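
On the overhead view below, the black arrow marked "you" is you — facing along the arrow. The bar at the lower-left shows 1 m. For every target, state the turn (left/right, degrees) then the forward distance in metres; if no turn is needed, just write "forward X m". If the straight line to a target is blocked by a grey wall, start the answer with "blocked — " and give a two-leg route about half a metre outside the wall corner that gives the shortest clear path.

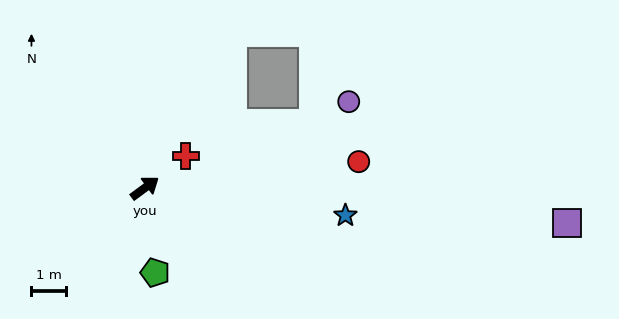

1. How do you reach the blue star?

turn right 44°, forward 5.9 m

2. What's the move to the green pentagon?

turn right 119°, forward 2.5 m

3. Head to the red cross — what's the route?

forward 1.5 m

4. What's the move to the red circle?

turn right 29°, forward 6.2 m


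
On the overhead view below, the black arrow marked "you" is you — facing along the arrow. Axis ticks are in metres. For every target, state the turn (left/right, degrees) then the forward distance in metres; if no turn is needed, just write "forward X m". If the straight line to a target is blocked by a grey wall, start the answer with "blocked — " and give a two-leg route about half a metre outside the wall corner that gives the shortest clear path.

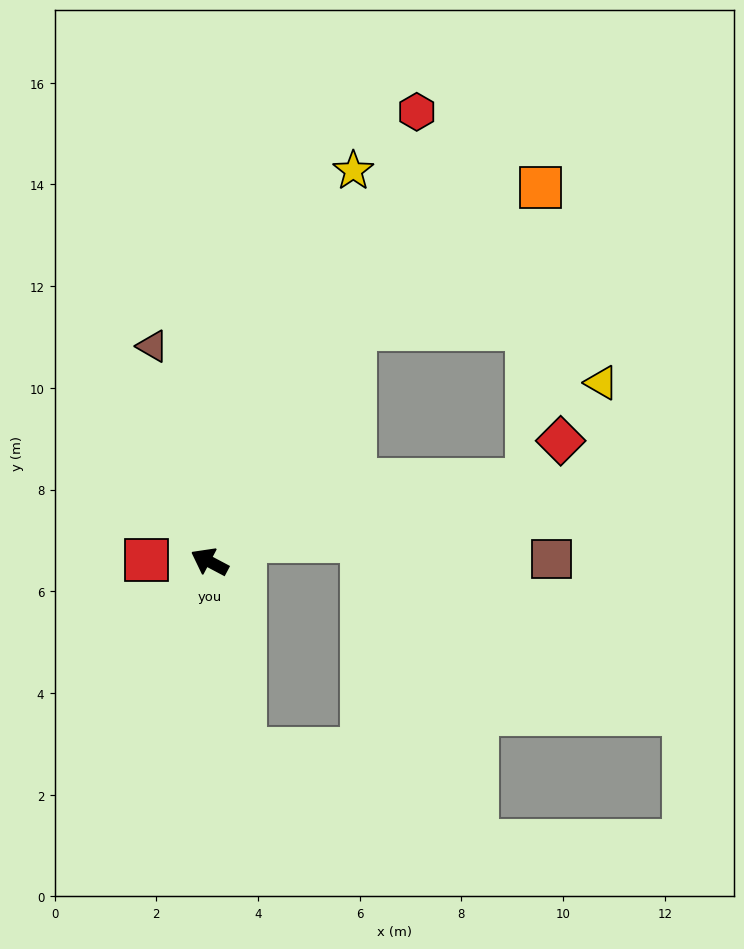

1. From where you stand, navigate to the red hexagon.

turn right 87°, forward 9.7 m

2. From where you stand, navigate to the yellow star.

turn right 82°, forward 8.2 m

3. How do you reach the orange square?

blocked — turn right 94°, forward 5.4 m, then turn right 21°, forward 4.6 m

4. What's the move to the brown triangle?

turn right 47°, forward 4.4 m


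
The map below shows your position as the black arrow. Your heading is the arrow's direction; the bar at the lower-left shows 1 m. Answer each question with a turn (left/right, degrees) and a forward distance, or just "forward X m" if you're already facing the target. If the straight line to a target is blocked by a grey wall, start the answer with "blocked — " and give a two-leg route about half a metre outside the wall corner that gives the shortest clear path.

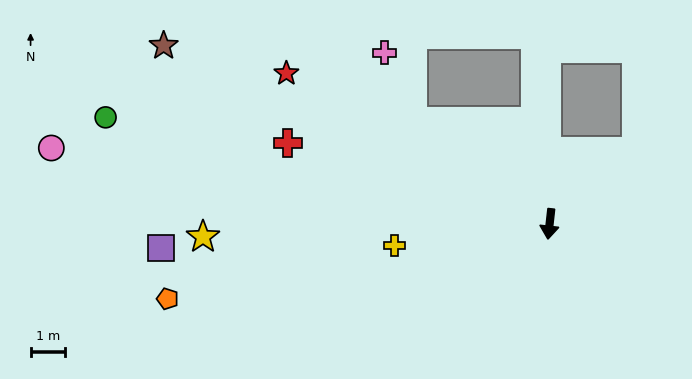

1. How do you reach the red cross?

turn right 101°, forward 8.0 m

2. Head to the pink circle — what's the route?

turn right 92°, forward 14.8 m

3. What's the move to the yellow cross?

turn right 76°, forward 4.6 m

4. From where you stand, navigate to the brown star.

turn right 108°, forward 12.5 m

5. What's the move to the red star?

turn right 113°, forward 8.9 m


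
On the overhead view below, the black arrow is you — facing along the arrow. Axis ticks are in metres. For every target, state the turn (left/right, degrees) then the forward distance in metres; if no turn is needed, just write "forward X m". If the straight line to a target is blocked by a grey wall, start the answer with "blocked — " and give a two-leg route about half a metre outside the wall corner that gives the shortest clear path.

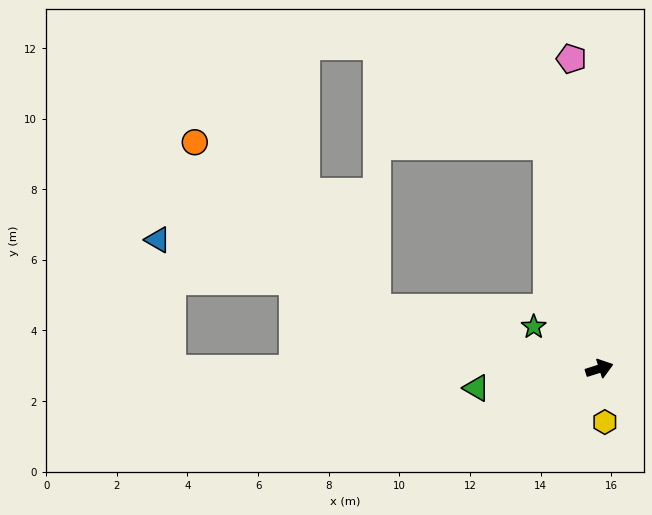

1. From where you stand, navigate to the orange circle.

blocked — turn left 148°, forward 6.6 m, then turn right 28°, forward 7.0 m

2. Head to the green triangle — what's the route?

turn left 171°, forward 3.5 m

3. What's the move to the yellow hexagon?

turn right 102°, forward 1.5 m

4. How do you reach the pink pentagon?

turn left 78°, forward 8.8 m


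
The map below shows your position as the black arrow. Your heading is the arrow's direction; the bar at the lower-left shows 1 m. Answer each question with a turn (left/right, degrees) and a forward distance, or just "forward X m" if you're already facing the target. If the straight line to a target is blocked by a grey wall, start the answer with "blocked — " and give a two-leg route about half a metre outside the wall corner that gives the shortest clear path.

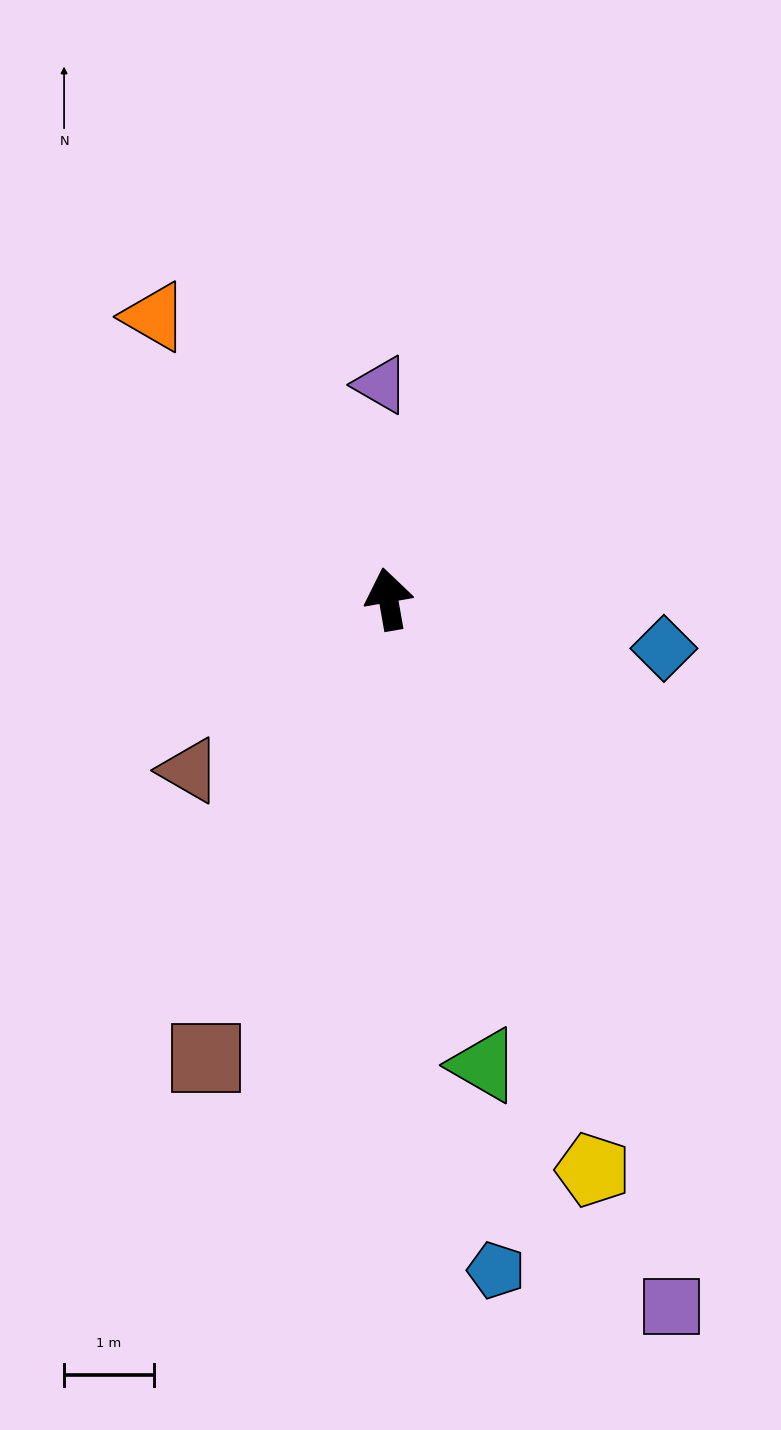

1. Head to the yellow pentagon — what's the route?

turn right 170°, forward 6.8 m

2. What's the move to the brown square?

turn left 148°, forward 5.5 m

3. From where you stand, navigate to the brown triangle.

turn left 121°, forward 2.9 m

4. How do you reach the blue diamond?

turn right 110°, forward 3.1 m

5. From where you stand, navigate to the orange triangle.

turn left 30°, forward 4.1 m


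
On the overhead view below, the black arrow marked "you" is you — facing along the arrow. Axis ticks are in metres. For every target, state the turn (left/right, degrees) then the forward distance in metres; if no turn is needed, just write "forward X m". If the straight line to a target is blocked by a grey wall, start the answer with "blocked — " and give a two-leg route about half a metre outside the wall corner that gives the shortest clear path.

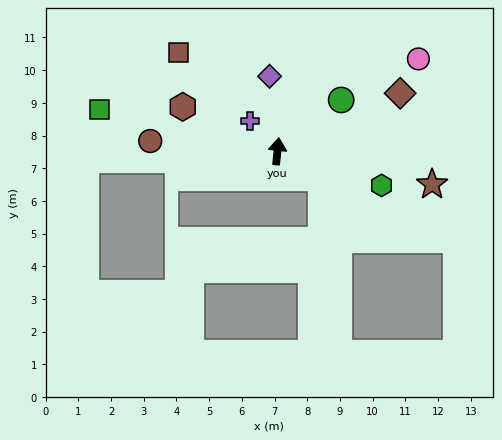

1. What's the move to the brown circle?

turn left 91°, forward 3.9 m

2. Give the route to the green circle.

turn right 45°, forward 2.5 m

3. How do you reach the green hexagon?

turn right 102°, forward 3.3 m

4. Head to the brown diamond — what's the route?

turn right 59°, forward 4.2 m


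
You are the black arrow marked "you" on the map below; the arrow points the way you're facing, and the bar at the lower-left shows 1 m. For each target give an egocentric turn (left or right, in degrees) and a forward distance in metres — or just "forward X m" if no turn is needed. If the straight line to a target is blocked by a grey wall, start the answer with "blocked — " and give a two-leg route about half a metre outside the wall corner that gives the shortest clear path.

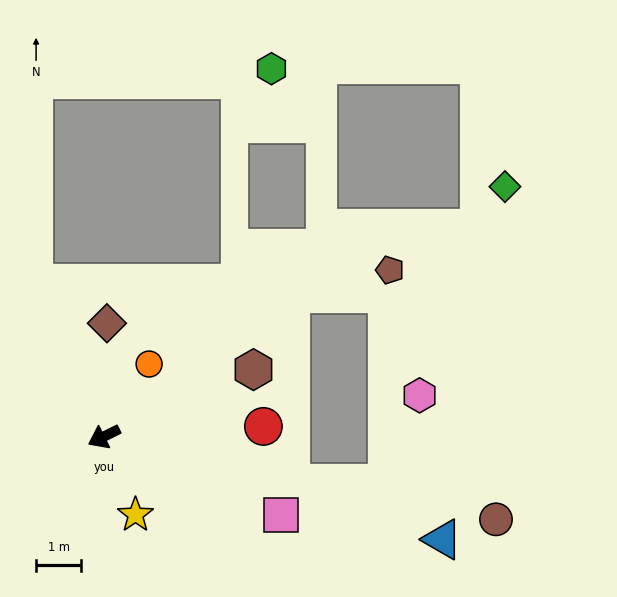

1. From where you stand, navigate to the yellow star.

turn left 85°, forward 1.9 m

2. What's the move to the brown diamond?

turn right 118°, forward 2.5 m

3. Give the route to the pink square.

turn left 130°, forward 4.3 m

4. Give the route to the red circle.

turn left 157°, forward 3.6 m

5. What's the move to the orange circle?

turn right 148°, forward 1.9 m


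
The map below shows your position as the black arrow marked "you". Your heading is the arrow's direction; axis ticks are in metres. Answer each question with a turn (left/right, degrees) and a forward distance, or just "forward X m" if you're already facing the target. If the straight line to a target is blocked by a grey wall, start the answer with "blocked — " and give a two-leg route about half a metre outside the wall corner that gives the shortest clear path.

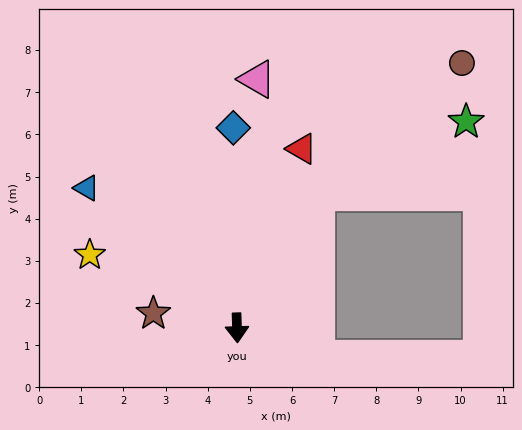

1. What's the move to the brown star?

turn right 102°, forward 2.0 m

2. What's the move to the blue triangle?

turn right 135°, forward 4.9 m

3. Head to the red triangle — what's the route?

turn left 158°, forward 4.5 m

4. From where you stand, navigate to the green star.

blocked — turn left 147°, forward 3.7 m, then turn right 33°, forward 3.9 m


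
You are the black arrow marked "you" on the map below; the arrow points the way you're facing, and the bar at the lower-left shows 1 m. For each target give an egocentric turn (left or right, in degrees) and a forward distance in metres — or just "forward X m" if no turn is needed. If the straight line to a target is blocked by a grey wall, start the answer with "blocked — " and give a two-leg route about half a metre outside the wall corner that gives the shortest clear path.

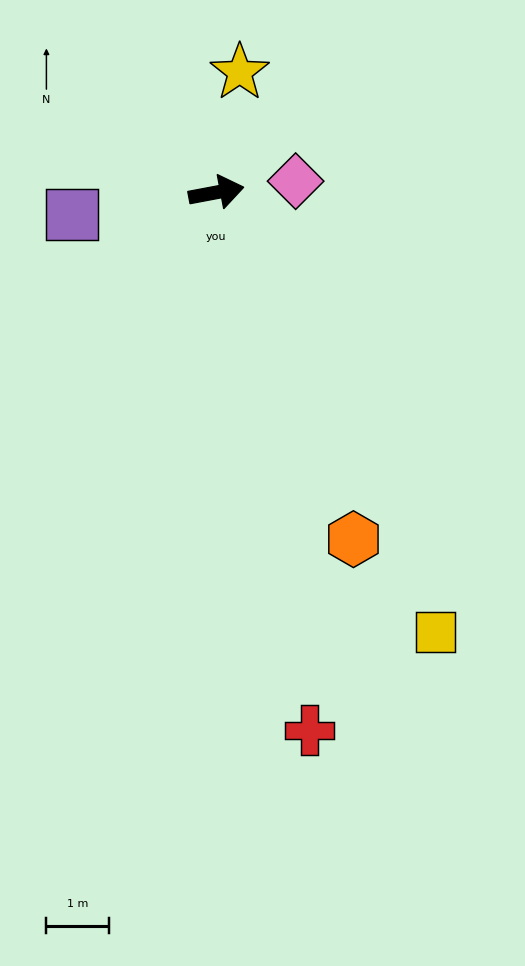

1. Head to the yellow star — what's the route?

turn left 68°, forward 2.0 m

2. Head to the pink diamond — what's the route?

turn right 3°, forward 1.3 m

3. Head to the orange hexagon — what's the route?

turn right 79°, forward 6.0 m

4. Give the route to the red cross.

turn right 91°, forward 8.7 m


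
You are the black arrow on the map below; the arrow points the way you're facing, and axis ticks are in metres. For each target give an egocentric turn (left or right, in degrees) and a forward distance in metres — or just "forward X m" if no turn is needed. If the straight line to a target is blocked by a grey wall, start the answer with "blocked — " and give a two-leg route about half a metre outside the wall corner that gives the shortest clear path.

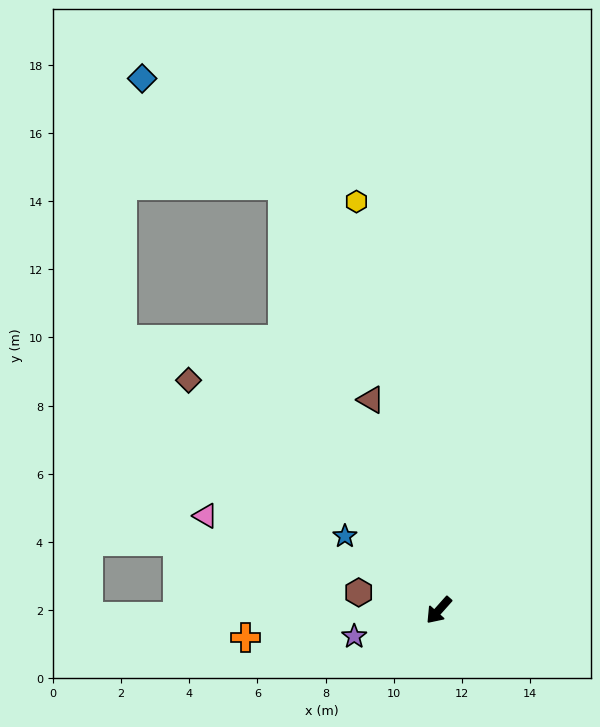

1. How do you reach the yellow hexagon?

turn right 127°, forward 12.2 m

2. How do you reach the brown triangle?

turn right 120°, forward 6.5 m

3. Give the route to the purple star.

turn right 31°, forward 2.6 m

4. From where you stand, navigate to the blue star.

turn right 87°, forward 3.5 m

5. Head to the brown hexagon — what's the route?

turn right 61°, forward 2.4 m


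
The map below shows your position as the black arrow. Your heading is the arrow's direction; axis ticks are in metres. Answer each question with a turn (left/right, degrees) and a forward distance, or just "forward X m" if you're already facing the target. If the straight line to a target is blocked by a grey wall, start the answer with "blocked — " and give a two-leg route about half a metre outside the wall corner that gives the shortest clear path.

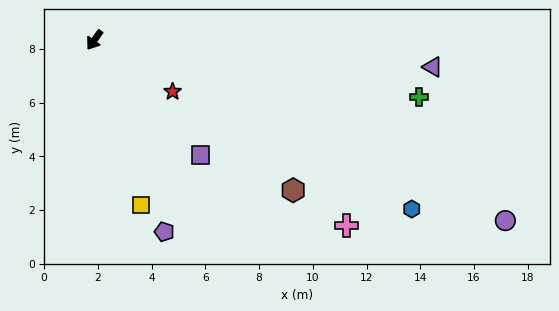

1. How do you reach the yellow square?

turn left 51°, forward 6.4 m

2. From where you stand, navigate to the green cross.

turn left 115°, forward 12.3 m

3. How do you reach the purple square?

turn left 78°, forward 5.8 m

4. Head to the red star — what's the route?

turn left 92°, forward 3.5 m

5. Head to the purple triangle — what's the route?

turn left 121°, forward 12.6 m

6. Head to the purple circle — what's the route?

turn left 102°, forward 16.7 m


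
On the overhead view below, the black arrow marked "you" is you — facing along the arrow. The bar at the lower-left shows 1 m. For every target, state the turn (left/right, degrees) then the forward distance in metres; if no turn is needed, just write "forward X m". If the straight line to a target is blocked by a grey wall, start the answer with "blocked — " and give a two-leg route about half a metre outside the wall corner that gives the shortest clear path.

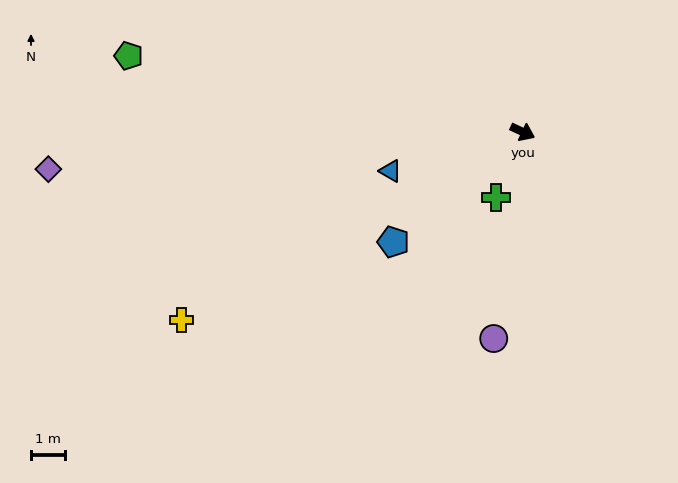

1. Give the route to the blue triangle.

turn right 138°, forward 4.1 m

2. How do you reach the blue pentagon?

turn right 115°, forward 5.0 m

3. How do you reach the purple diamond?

turn right 150°, forward 14.1 m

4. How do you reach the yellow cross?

turn right 126°, forward 11.6 m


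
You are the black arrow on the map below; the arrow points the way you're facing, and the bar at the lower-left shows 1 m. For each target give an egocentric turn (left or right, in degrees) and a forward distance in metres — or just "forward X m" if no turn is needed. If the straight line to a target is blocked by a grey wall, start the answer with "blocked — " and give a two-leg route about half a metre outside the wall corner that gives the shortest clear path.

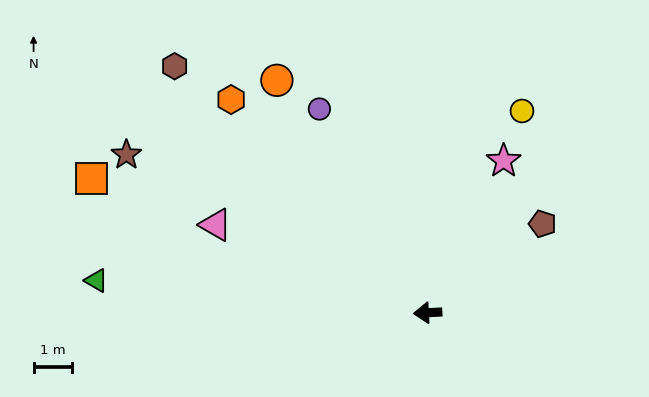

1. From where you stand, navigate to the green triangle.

turn right 9°, forward 8.7 m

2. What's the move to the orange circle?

turn right 60°, forward 7.2 m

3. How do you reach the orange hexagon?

turn right 50°, forward 7.6 m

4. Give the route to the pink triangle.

turn right 26°, forward 6.0 m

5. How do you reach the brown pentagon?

turn right 145°, forward 3.8 m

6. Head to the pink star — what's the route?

turn right 120°, forward 4.4 m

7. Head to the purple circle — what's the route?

turn right 65°, forward 6.0 m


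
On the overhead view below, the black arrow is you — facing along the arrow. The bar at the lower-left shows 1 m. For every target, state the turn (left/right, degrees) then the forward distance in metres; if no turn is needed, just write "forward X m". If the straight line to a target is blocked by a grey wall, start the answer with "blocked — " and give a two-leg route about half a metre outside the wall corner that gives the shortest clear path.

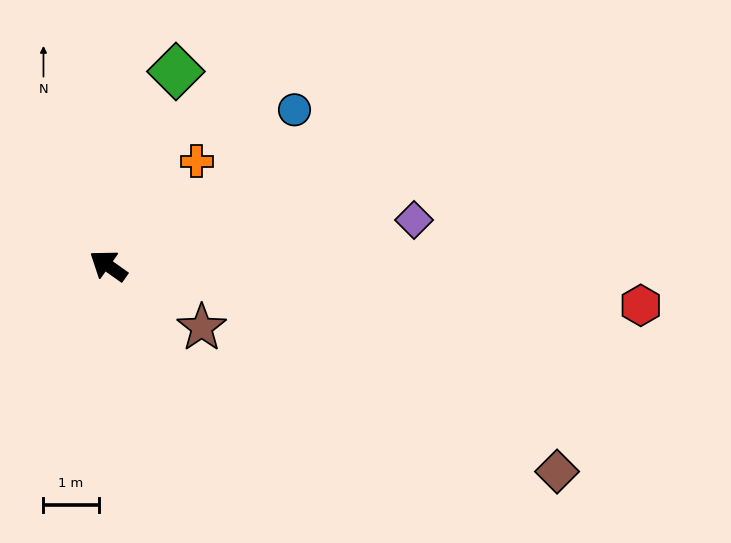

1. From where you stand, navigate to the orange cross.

turn right 95°, forward 2.5 m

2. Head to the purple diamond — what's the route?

turn right 136°, forward 5.6 m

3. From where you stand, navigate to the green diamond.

turn right 74°, forward 3.7 m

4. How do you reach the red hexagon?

turn right 149°, forward 9.7 m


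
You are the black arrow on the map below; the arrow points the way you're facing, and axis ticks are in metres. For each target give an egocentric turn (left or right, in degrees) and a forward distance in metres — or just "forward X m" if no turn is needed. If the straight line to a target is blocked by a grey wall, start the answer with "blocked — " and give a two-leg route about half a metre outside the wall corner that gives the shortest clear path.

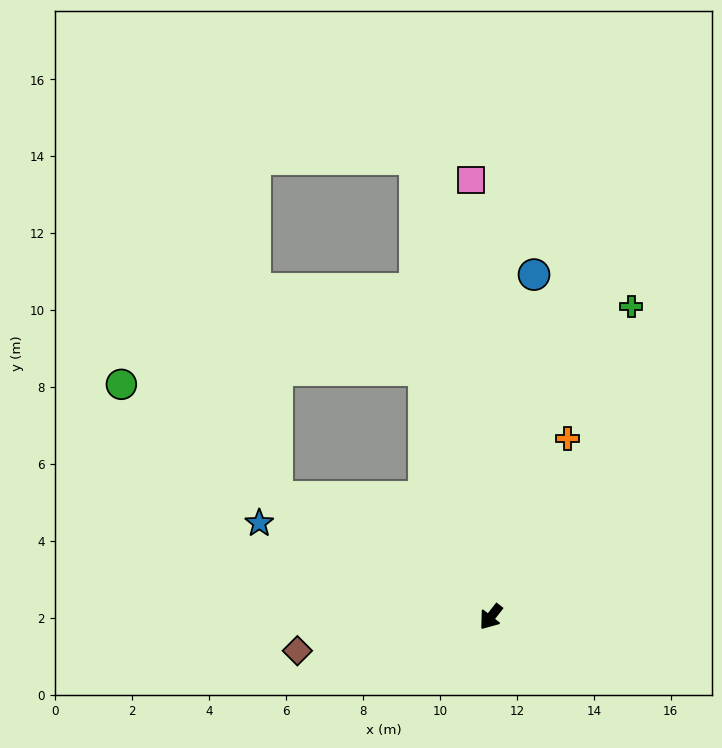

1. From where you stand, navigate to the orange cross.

turn right 165°, forward 5.1 m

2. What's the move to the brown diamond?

turn right 42°, forward 5.1 m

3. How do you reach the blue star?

turn right 74°, forward 6.5 m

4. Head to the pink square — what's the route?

turn right 139°, forward 11.4 m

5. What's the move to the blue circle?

turn right 149°, forward 9.0 m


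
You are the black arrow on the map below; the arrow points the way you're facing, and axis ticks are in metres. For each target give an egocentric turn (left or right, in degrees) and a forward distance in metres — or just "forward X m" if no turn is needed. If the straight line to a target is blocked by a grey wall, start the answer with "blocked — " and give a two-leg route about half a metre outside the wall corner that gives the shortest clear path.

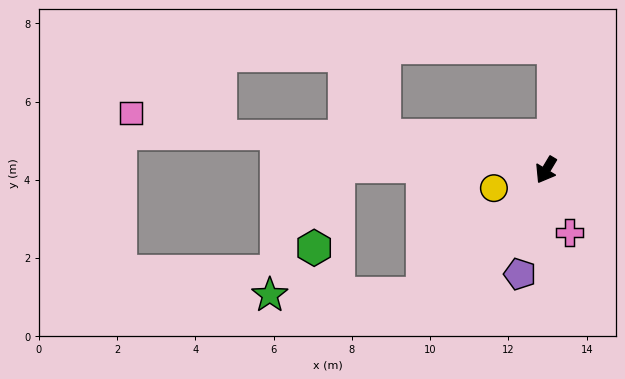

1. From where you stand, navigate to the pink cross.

turn left 51°, forward 1.7 m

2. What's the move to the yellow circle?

turn right 40°, forward 1.4 m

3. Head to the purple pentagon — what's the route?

turn left 17°, forward 2.7 m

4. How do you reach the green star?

blocked — turn right 14°, forward 4.5 m, then turn right 45°, forward 3.9 m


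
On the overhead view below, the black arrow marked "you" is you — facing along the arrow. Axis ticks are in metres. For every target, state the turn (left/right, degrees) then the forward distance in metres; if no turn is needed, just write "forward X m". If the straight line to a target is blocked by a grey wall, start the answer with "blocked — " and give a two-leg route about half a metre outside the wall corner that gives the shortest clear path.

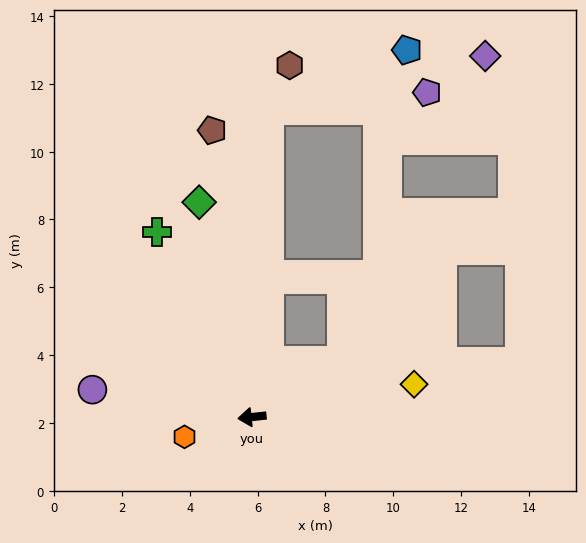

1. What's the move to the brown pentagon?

turn right 88°, forward 8.5 m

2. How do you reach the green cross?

turn right 69°, forward 6.1 m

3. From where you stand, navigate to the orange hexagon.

turn left 10°, forward 2.1 m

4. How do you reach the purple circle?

turn right 16°, forward 4.8 m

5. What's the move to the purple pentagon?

blocked — turn right 99°, forward 9.0 m, then turn right 80°, forward 4.7 m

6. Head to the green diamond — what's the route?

turn right 82°, forward 6.5 m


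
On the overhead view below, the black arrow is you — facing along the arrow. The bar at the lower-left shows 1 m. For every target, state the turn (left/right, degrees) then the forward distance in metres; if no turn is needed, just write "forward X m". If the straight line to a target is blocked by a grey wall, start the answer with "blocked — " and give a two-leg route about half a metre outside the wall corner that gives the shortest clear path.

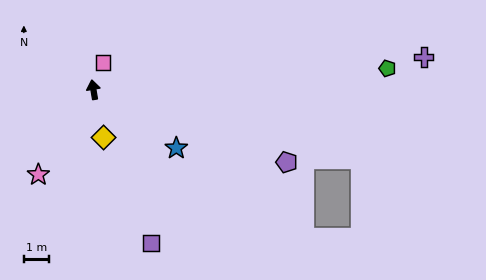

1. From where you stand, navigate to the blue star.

turn right 135°, forward 4.1 m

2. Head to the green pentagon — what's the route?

turn right 95°, forward 11.8 m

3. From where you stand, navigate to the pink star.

turn left 138°, forward 4.0 m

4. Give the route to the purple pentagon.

turn right 120°, forward 8.2 m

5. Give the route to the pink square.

turn right 29°, forward 1.2 m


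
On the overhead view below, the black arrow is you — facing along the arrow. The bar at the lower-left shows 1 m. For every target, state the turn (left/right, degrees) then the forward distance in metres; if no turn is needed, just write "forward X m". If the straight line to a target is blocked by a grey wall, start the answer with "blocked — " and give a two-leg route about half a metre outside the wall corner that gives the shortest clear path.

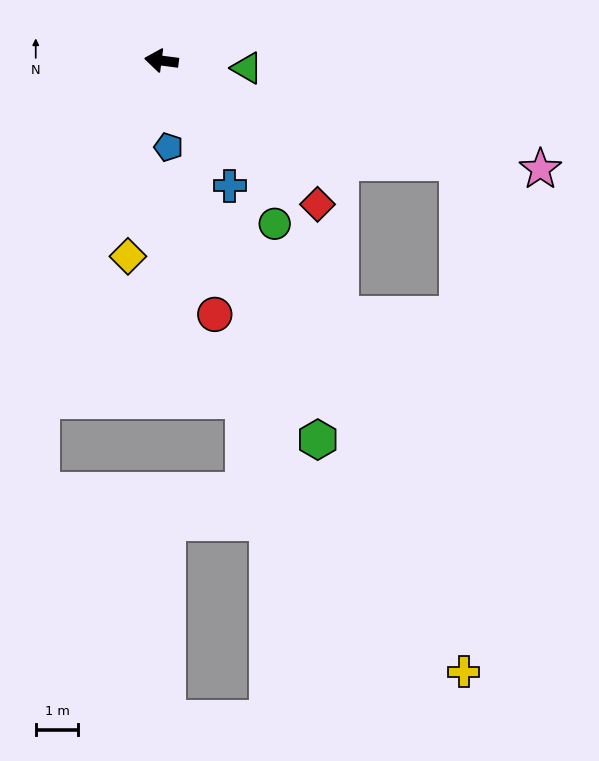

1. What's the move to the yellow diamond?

turn left 88°, forward 4.7 m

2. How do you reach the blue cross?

turn left 126°, forward 3.4 m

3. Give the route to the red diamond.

turn left 145°, forward 5.0 m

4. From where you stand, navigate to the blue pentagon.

turn left 102°, forward 2.0 m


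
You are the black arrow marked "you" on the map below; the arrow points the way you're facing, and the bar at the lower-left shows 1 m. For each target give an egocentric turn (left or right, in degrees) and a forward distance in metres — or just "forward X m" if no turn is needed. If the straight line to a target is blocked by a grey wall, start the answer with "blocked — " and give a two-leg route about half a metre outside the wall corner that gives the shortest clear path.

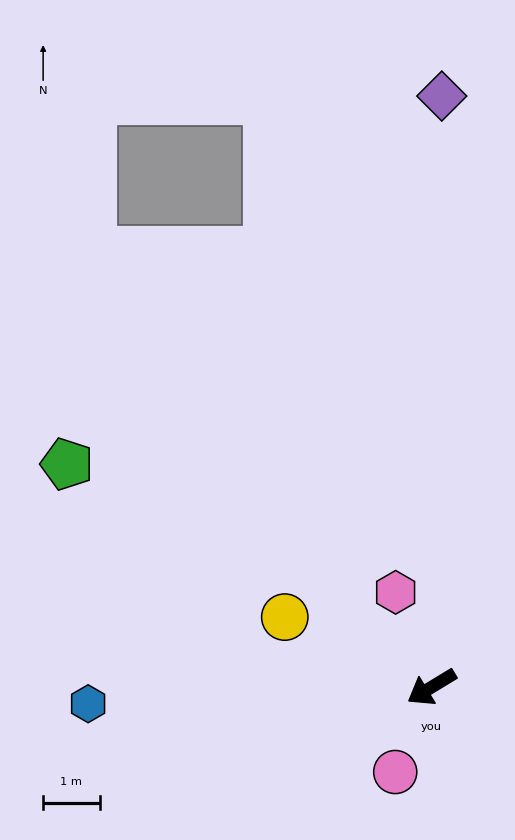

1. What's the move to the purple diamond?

turn right 122°, forward 10.4 m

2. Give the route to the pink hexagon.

turn right 100°, forward 1.8 m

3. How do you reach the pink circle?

turn left 36°, forward 1.6 m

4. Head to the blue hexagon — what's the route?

turn right 28°, forward 6.1 m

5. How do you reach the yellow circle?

turn right 57°, forward 2.9 m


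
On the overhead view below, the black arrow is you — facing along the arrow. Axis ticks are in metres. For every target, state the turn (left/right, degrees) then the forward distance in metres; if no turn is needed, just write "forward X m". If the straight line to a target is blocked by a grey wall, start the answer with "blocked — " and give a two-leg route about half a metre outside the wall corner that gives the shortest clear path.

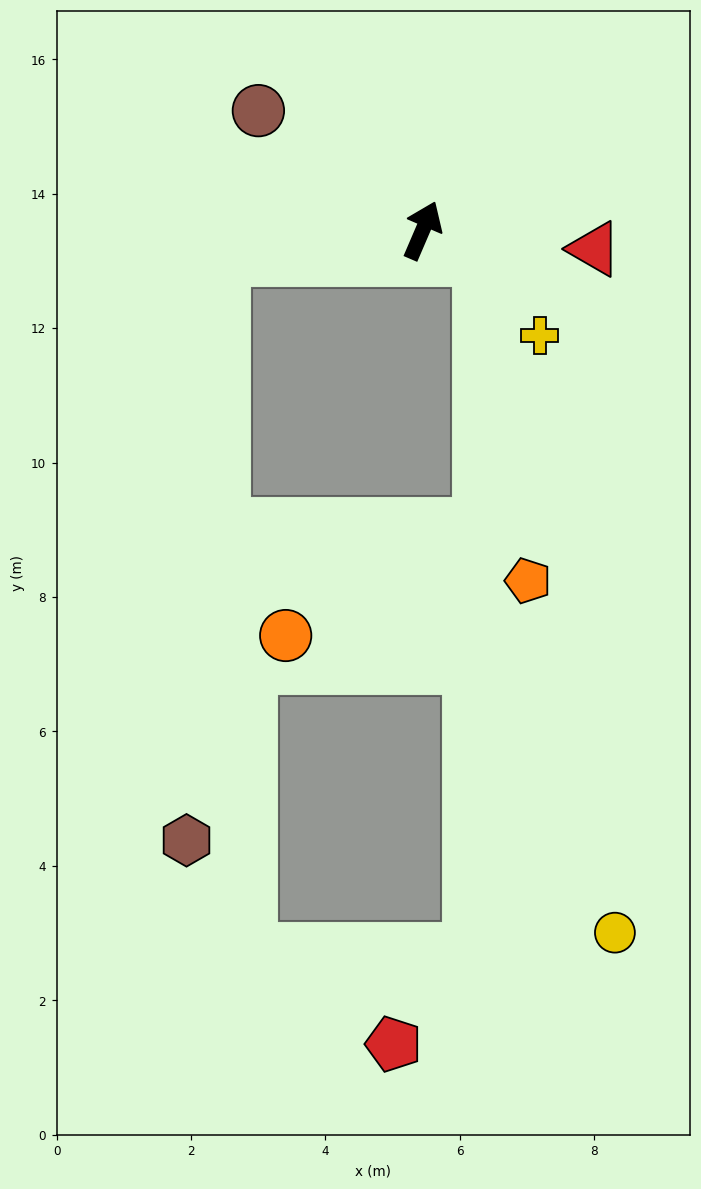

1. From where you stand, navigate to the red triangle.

turn right 73°, forward 2.6 m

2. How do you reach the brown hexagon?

blocked — turn left 121°, forward 3.0 m, then turn left 79°, forward 8.7 m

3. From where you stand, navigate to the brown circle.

turn left 77°, forward 3.0 m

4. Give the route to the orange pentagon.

blocked — turn right 92°, forward 1.0 m, then turn right 56°, forward 4.9 m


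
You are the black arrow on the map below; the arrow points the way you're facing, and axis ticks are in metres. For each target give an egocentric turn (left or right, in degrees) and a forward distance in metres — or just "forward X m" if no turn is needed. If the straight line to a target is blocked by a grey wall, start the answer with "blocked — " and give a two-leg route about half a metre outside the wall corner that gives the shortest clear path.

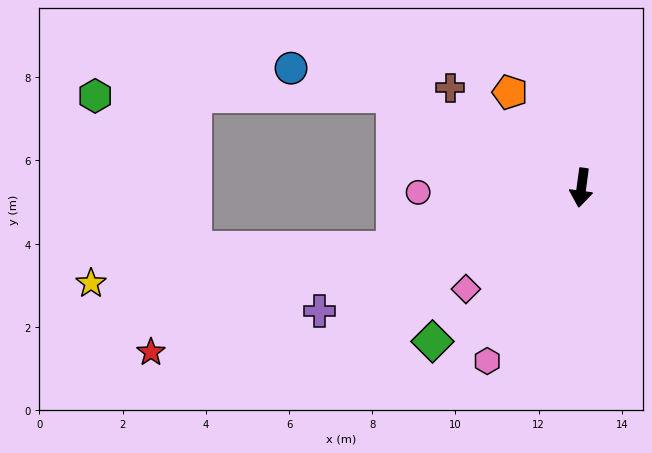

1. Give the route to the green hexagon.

blocked — turn right 109°, forward 5.0 m, then turn left 27°, forward 7.2 m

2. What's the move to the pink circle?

turn right 81°, forward 3.9 m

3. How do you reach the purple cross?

turn right 57°, forward 7.0 m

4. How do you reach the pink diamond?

turn right 41°, forward 3.7 m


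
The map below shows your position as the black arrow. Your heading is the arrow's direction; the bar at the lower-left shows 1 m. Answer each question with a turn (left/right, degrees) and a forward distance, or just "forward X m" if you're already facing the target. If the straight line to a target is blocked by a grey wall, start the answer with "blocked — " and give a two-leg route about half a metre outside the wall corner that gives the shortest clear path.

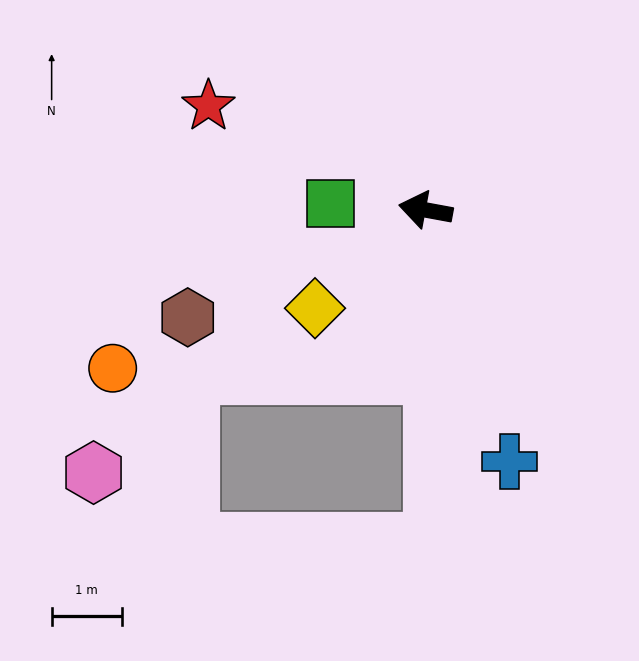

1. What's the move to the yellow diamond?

turn left 52°, forward 2.1 m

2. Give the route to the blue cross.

turn left 119°, forward 3.8 m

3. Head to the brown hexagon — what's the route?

turn left 35°, forward 3.7 m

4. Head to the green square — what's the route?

turn left 7°, forward 1.4 m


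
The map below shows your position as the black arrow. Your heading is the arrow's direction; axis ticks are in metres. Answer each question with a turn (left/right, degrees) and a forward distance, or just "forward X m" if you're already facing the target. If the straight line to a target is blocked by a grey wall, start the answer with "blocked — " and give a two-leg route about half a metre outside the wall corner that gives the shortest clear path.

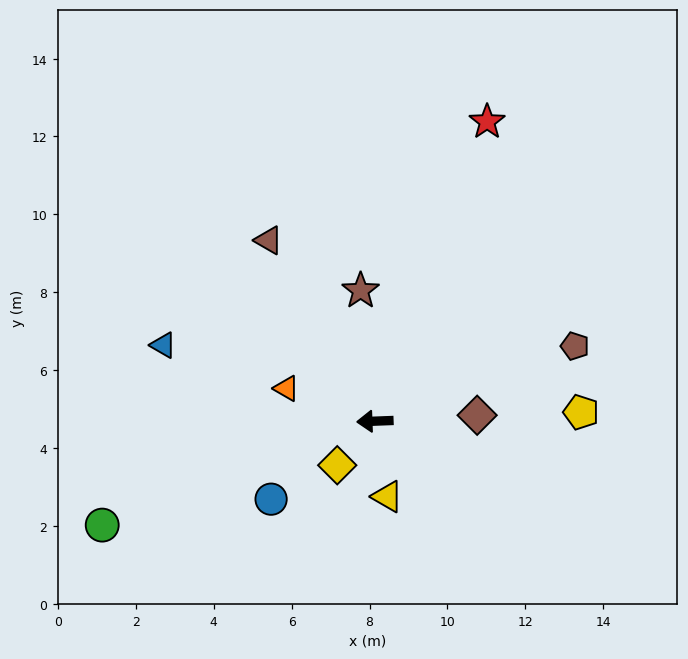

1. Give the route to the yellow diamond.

turn left 47°, forward 1.5 m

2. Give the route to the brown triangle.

turn right 62°, forward 5.4 m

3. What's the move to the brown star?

turn right 86°, forward 3.4 m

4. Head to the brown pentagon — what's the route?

turn right 162°, forward 5.5 m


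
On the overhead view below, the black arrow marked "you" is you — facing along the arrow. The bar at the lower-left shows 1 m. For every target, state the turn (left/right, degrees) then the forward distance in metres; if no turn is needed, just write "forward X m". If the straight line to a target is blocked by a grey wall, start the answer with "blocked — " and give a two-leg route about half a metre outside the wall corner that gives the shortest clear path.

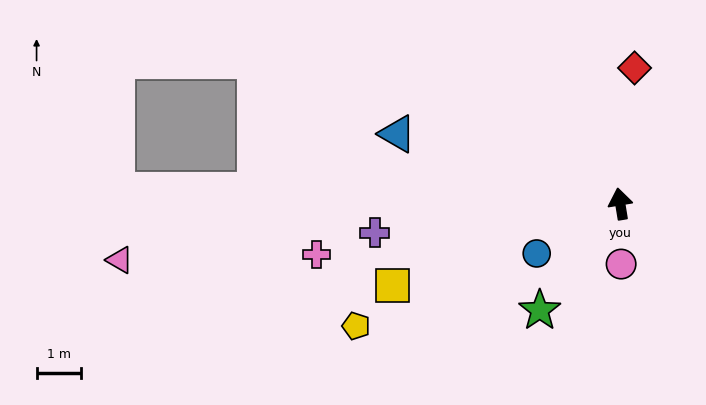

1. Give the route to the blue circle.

turn left 111°, forward 2.2 m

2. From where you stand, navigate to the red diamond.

turn right 15°, forward 3.1 m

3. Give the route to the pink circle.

turn left 172°, forward 1.4 m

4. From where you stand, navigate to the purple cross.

turn left 87°, forward 5.6 m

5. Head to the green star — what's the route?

turn left 134°, forward 3.0 m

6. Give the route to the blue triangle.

turn left 63°, forward 5.3 m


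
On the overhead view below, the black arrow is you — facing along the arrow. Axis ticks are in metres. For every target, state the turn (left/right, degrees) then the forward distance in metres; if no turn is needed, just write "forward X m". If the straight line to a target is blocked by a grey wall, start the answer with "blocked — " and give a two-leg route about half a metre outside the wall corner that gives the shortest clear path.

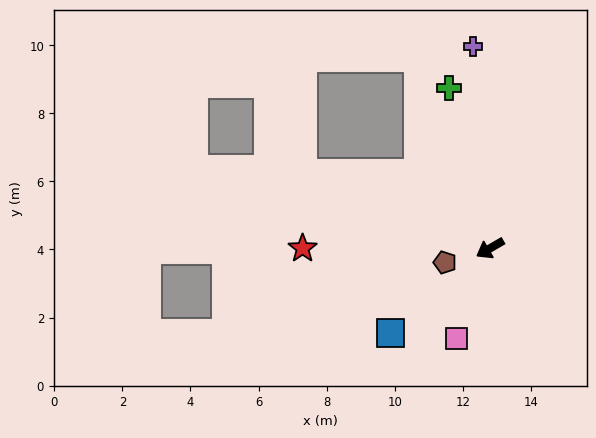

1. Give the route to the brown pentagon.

turn right 13°, forward 1.4 m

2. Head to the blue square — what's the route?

turn left 10°, forward 3.8 m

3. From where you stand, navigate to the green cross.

turn right 106°, forward 4.9 m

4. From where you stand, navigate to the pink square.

turn left 39°, forward 2.8 m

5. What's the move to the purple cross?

turn right 115°, forward 6.0 m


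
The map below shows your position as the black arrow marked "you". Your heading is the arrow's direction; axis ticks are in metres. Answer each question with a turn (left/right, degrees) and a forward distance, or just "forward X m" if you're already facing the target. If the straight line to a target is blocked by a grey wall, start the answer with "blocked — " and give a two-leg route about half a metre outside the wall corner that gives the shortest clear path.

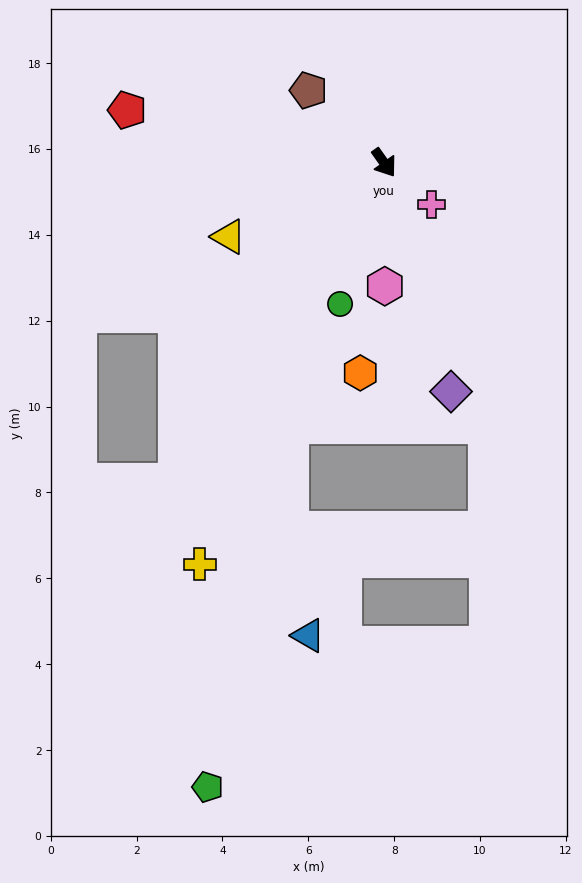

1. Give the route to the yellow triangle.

turn right 100°, forward 4.0 m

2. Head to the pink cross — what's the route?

turn left 13°, forward 1.5 m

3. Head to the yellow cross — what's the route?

turn right 60°, forward 10.3 m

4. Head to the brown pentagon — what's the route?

turn right 169°, forward 2.4 m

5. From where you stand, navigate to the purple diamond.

turn right 19°, forward 5.6 m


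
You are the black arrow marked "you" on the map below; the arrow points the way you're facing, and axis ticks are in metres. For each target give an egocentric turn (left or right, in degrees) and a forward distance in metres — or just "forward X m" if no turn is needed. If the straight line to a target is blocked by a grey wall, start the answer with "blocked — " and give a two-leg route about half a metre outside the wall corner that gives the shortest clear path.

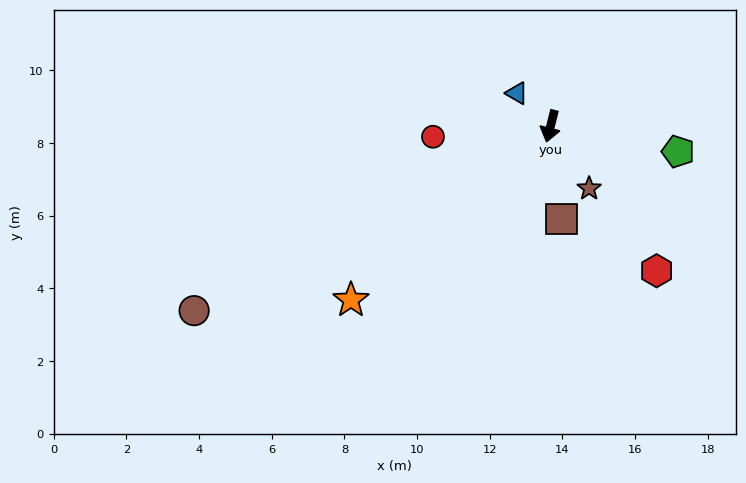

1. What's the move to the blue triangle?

turn right 120°, forward 1.3 m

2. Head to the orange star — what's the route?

turn right 35°, forward 7.3 m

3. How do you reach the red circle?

turn right 71°, forward 3.2 m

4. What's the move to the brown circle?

turn right 48°, forward 11.0 m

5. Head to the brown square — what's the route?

turn left 21°, forward 2.6 m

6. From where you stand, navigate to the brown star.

turn left 46°, forward 2.0 m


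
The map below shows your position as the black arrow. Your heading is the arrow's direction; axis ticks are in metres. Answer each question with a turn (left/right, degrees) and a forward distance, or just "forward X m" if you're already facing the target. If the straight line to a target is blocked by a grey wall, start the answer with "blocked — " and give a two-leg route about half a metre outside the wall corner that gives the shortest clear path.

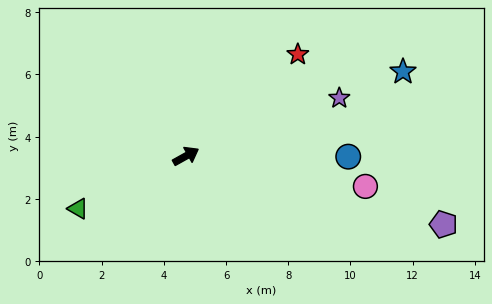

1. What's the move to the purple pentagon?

turn right 44°, forward 8.6 m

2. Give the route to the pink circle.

turn right 39°, forward 5.9 m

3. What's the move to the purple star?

turn right 8°, forward 5.3 m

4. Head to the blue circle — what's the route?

turn right 29°, forward 5.2 m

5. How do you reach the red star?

turn left 13°, forward 4.9 m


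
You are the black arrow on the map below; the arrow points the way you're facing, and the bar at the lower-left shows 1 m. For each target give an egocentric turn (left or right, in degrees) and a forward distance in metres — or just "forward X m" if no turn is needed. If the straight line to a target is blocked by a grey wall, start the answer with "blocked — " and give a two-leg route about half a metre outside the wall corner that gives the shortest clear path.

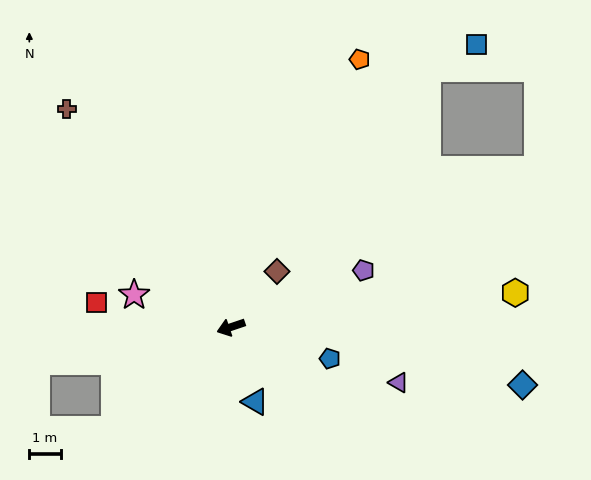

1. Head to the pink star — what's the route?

turn right 37°, forward 3.2 m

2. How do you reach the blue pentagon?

turn left 144°, forward 3.3 m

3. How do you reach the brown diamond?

turn right 148°, forward 2.3 m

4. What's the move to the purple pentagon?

turn right 176°, forward 4.6 m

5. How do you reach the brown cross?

turn right 72°, forward 8.7 m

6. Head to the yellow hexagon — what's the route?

turn left 168°, forward 9.1 m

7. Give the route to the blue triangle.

turn left 89°, forward 2.5 m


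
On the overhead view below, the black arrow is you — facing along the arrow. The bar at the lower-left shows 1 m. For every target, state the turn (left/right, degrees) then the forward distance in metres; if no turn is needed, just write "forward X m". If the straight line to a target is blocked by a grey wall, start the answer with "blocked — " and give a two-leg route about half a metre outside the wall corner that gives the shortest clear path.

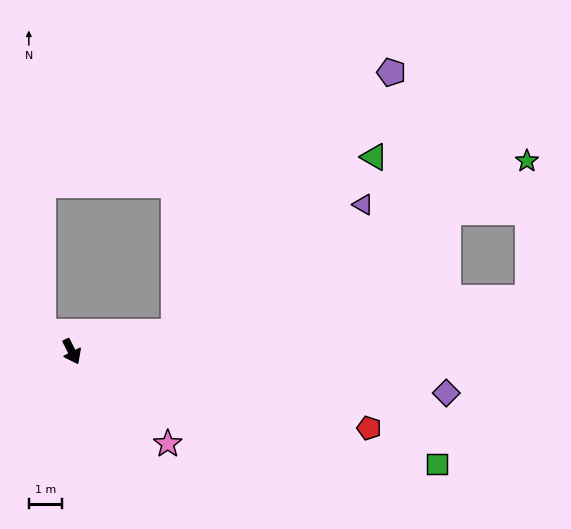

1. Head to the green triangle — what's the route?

blocked — turn left 73°, forward 3.2 m, then turn left 32°, forward 8.0 m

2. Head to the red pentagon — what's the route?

turn left 49°, forward 9.2 m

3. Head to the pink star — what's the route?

turn left 19°, forward 4.0 m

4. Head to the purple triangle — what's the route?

blocked — turn left 73°, forward 3.2 m, then turn left 25°, forward 6.8 m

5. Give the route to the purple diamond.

turn left 57°, forward 11.3 m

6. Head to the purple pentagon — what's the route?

blocked — turn left 73°, forward 3.2 m, then turn left 41°, forward 10.2 m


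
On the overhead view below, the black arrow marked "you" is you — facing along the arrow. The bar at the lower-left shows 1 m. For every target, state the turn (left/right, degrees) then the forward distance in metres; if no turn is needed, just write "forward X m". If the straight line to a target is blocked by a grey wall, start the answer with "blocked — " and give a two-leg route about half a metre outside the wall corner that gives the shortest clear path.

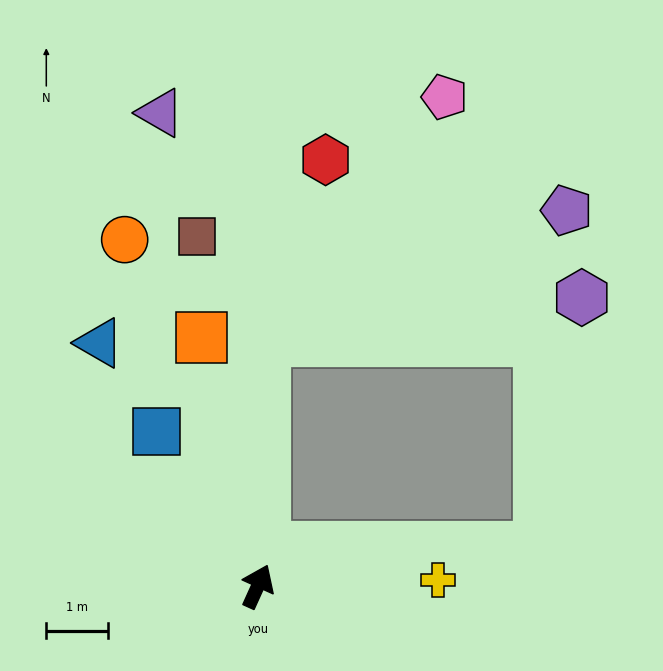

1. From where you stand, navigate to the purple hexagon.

blocked — turn left 23°, forward 4.0 m, then turn right 81°, forward 5.2 m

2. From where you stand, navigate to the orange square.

turn left 37°, forward 4.1 m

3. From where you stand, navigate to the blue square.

turn left 57°, forward 3.0 m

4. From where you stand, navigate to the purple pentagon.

blocked — turn left 23°, forward 4.0 m, then turn right 65°, forward 5.3 m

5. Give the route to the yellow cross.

turn right 64°, forward 2.9 m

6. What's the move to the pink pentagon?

blocked — turn left 23°, forward 4.0 m, then turn right 35°, forward 4.9 m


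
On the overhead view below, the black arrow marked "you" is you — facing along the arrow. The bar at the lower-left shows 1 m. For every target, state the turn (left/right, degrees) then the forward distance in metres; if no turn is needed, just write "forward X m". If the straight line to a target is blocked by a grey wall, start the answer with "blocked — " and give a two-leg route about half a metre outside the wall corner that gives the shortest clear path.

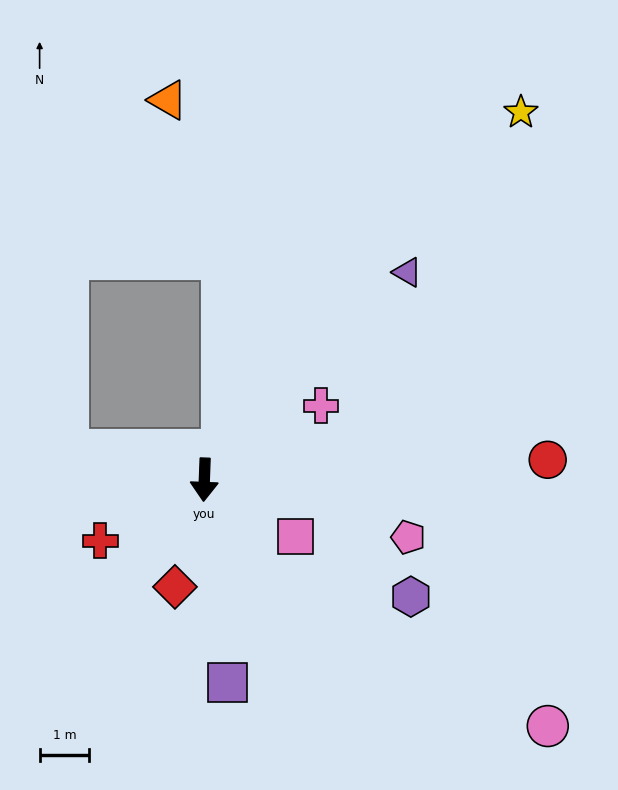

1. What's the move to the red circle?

turn left 95°, forward 6.9 m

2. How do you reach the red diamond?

turn right 13°, forward 2.2 m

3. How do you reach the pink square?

turn left 60°, forward 2.2 m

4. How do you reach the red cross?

turn right 57°, forward 2.4 m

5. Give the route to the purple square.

turn left 9°, forward 4.1 m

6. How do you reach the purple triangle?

turn left 138°, forward 5.8 m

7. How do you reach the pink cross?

turn left 124°, forward 2.8 m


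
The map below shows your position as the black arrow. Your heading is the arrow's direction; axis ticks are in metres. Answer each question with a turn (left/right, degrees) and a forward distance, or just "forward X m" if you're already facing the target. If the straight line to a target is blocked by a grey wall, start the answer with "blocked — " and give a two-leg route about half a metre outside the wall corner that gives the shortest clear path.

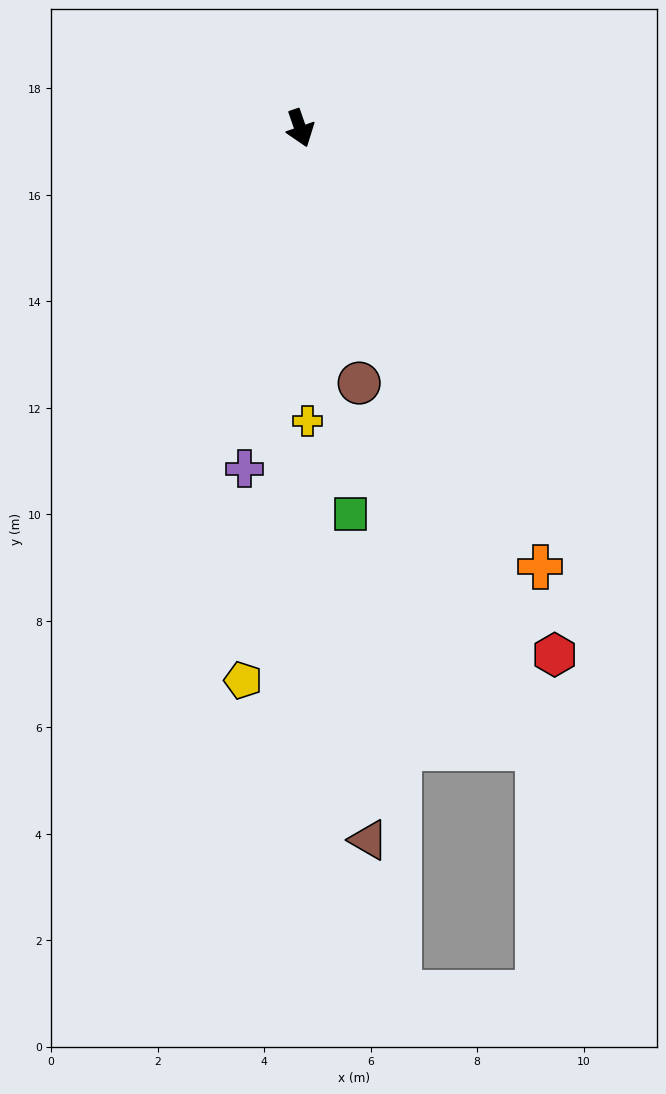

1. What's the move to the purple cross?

turn right 28°, forward 6.5 m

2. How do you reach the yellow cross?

turn right 18°, forward 5.5 m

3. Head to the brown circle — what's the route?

turn right 6°, forward 4.9 m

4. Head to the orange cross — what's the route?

turn left 10°, forward 9.4 m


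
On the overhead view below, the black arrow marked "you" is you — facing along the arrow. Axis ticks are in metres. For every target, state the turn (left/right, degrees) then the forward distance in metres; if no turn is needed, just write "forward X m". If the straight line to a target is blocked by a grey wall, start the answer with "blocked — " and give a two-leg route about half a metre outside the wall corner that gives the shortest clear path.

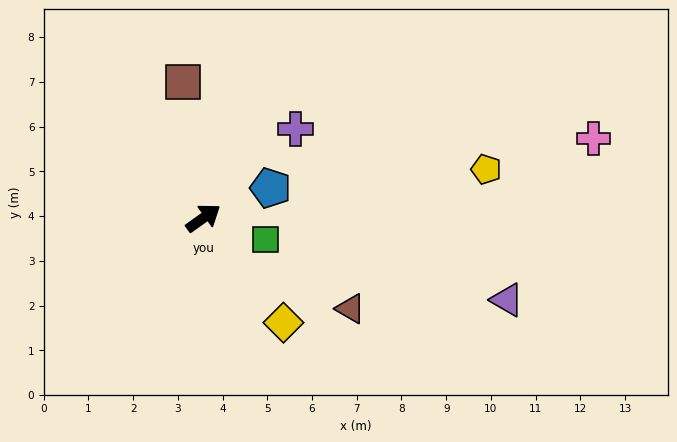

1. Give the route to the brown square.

turn left 63°, forward 3.1 m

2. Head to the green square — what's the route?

turn right 55°, forward 1.5 m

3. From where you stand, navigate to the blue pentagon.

turn right 11°, forward 1.6 m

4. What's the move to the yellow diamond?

turn right 88°, forward 2.9 m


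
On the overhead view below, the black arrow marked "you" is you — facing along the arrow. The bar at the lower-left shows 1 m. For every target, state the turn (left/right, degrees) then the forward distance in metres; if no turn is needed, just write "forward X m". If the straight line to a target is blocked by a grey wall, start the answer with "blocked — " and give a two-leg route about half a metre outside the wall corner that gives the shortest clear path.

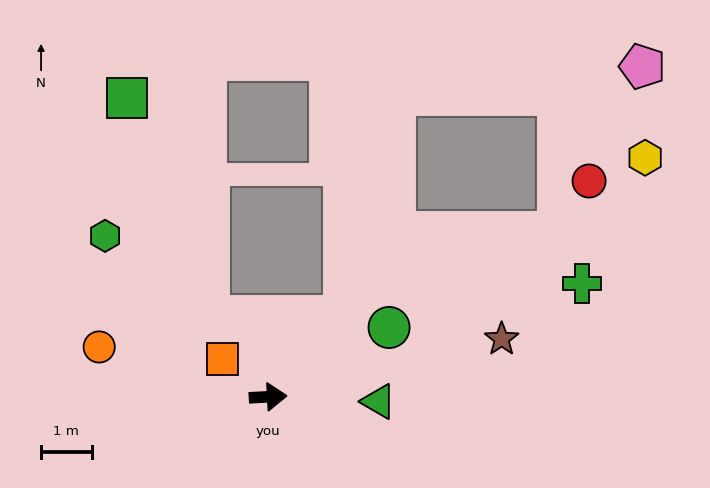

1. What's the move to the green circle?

turn left 27°, forward 2.8 m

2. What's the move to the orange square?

turn left 137°, forward 1.2 m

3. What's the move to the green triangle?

turn right 5°, forward 2.2 m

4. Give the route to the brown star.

turn left 11°, forward 4.8 m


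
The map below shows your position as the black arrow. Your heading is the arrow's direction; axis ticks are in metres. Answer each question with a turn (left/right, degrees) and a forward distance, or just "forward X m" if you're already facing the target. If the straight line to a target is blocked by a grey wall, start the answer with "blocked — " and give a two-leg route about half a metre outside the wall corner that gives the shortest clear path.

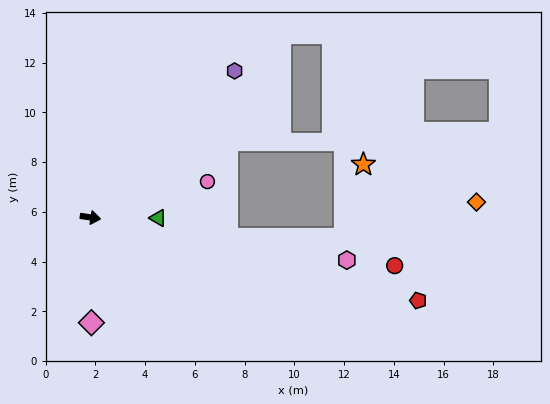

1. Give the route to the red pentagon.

turn right 5°, forward 13.6 m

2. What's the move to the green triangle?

turn left 8°, forward 2.7 m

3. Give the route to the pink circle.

turn left 26°, forward 4.9 m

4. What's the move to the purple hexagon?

turn left 54°, forward 8.3 m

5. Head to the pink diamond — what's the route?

turn right 81°, forward 4.2 m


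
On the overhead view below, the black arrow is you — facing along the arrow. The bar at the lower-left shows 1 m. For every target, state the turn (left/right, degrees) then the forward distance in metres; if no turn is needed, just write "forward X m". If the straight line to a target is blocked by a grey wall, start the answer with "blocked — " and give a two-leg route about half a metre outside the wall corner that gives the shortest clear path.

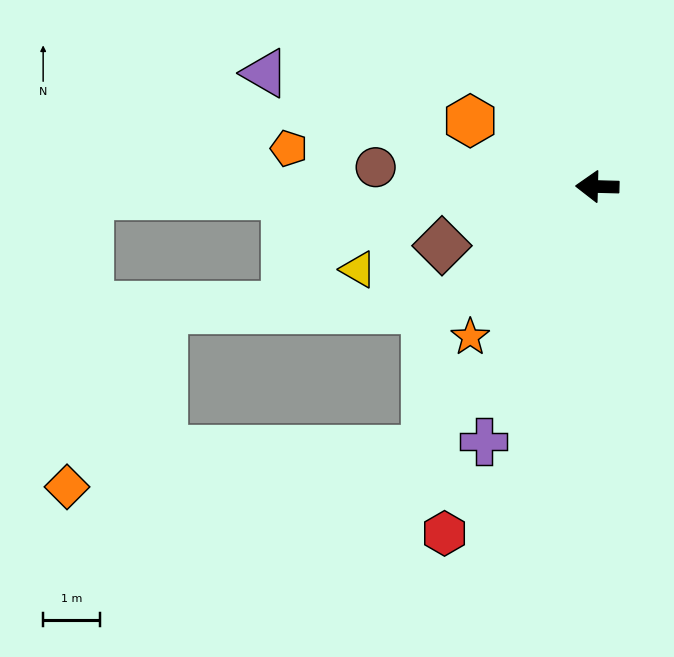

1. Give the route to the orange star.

turn left 51°, forward 3.4 m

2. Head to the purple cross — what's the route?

turn left 67°, forward 4.9 m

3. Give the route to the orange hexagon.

turn right 26°, forward 2.5 m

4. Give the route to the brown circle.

turn right 4°, forward 3.9 m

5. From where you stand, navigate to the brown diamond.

turn left 22°, forward 2.9 m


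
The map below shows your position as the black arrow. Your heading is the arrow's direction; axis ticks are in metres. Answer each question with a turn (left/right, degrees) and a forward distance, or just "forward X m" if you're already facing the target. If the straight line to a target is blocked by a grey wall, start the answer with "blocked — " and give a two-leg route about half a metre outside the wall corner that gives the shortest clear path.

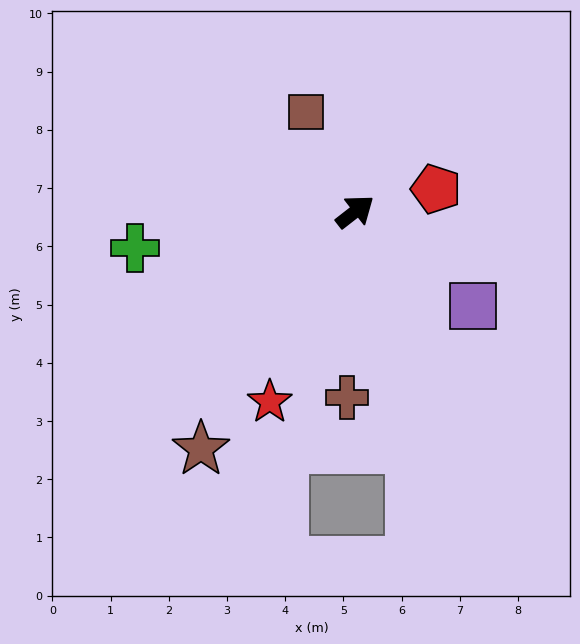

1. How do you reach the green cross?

turn left 151°, forward 3.8 m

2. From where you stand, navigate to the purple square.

turn right 77°, forward 2.6 m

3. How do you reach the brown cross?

turn right 130°, forward 3.2 m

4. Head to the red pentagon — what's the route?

turn right 22°, forward 1.4 m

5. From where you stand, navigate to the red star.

turn right 152°, forward 3.6 m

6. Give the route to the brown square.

turn left 79°, forward 1.9 m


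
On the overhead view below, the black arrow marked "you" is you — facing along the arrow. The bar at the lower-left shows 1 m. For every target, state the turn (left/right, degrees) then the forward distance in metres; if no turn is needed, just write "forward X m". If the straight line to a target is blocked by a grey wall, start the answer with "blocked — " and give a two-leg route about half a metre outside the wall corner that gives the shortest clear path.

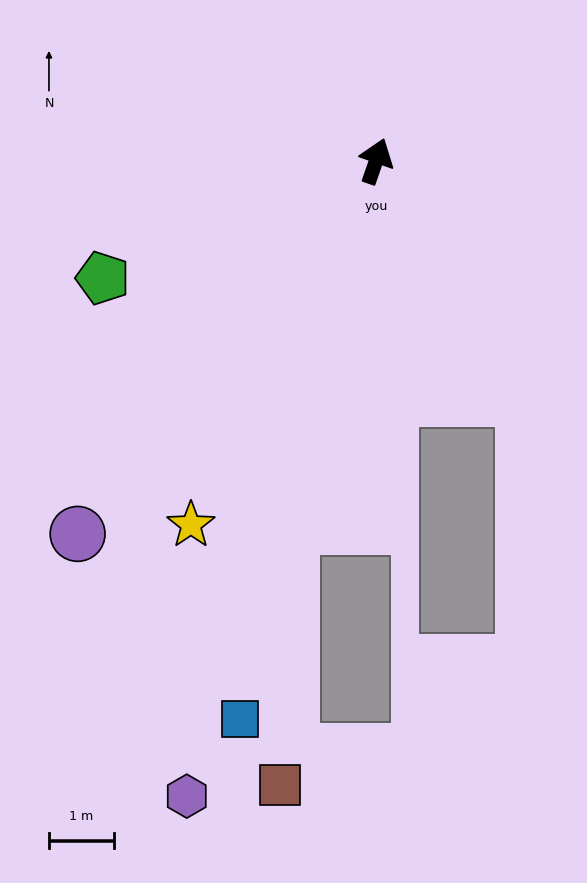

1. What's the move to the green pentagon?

turn left 132°, forward 4.6 m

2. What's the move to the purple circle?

turn left 161°, forward 7.4 m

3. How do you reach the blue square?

turn right 174°, forward 8.9 m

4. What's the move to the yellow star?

turn left 172°, forward 6.3 m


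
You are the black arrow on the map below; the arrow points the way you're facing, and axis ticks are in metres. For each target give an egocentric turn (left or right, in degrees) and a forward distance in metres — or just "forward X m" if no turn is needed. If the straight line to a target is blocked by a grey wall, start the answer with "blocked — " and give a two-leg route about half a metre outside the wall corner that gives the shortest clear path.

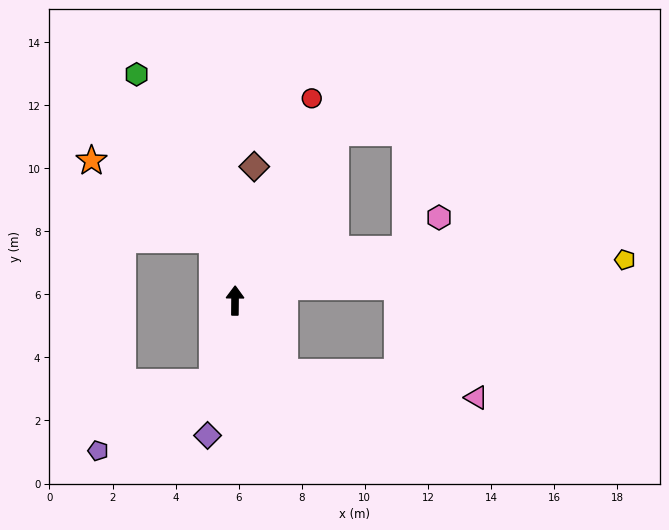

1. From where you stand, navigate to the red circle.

turn right 20°, forward 6.9 m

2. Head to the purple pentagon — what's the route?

blocked — turn left 165°, forward 2.7 m, then turn right 43°, forward 4.2 m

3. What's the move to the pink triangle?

blocked — turn right 145°, forward 2.8 m, then turn left 48°, forward 6.1 m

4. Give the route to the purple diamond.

turn left 169°, forward 4.4 m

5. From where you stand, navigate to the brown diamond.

turn right 8°, forward 4.3 m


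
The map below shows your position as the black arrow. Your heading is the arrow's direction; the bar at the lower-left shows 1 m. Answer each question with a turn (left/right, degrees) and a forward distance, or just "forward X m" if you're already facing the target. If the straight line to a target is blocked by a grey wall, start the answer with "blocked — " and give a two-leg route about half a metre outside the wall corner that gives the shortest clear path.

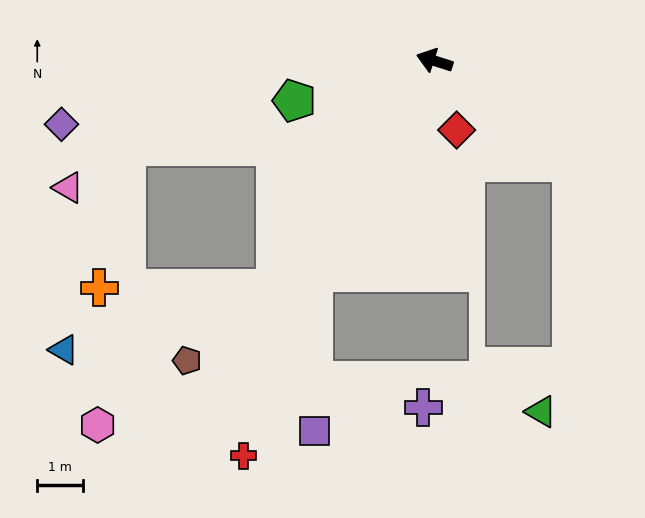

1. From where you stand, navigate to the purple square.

blocked — turn left 78°, forward 5.4 m, then turn left 30°, forward 3.5 m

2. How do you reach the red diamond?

turn left 125°, forward 1.6 m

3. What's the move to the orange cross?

blocked — turn left 73°, forward 6.1 m, then turn right 56°, forward 3.9 m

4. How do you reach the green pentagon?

turn left 34°, forward 3.2 m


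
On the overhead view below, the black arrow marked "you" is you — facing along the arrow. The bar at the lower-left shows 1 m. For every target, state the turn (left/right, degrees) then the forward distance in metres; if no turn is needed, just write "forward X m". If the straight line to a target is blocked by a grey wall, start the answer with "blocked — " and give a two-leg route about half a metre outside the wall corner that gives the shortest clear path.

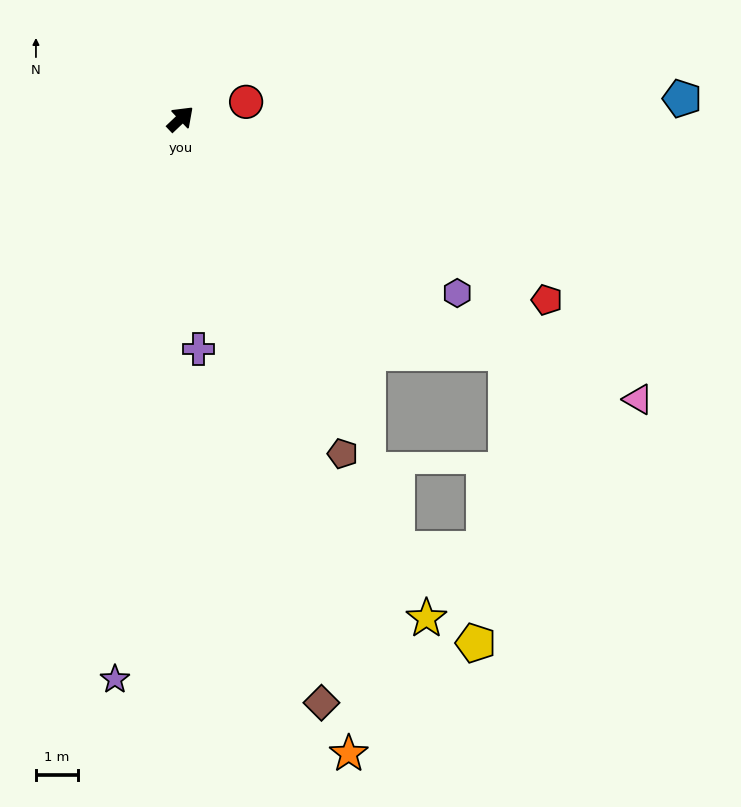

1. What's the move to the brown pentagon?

turn right 108°, forward 8.8 m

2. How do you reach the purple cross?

turn right 129°, forward 5.4 m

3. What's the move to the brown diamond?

turn right 120°, forward 14.2 m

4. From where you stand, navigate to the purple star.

turn right 140°, forward 13.3 m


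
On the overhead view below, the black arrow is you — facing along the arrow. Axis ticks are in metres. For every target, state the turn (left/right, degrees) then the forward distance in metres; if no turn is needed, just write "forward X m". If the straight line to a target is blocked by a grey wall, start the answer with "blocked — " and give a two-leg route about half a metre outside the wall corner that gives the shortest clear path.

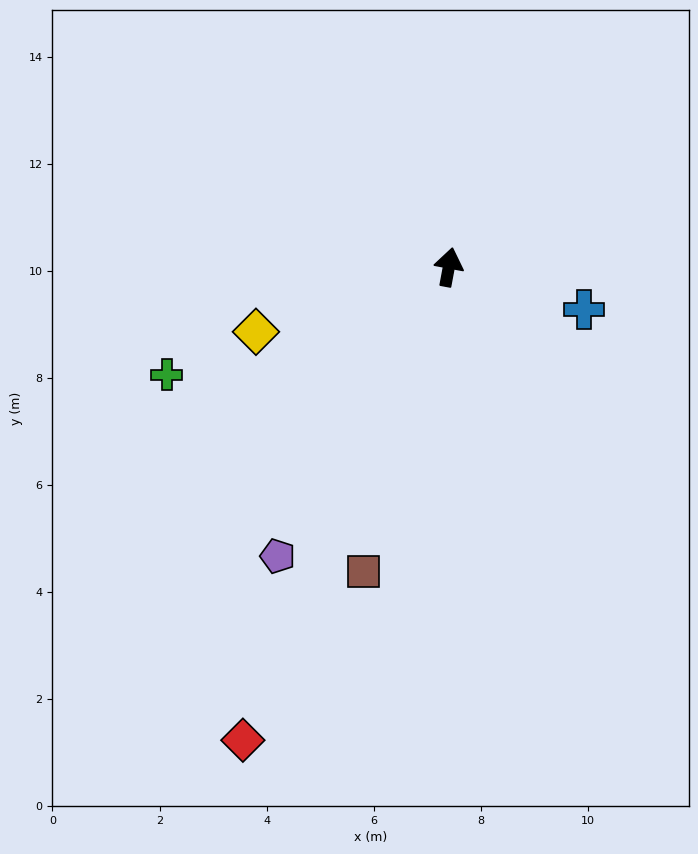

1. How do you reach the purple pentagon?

turn left 160°, forward 6.3 m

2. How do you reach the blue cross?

turn right 97°, forward 2.6 m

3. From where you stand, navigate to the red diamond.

turn left 167°, forward 9.6 m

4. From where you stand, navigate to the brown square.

turn left 175°, forward 5.9 m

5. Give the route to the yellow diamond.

turn left 119°, forward 3.8 m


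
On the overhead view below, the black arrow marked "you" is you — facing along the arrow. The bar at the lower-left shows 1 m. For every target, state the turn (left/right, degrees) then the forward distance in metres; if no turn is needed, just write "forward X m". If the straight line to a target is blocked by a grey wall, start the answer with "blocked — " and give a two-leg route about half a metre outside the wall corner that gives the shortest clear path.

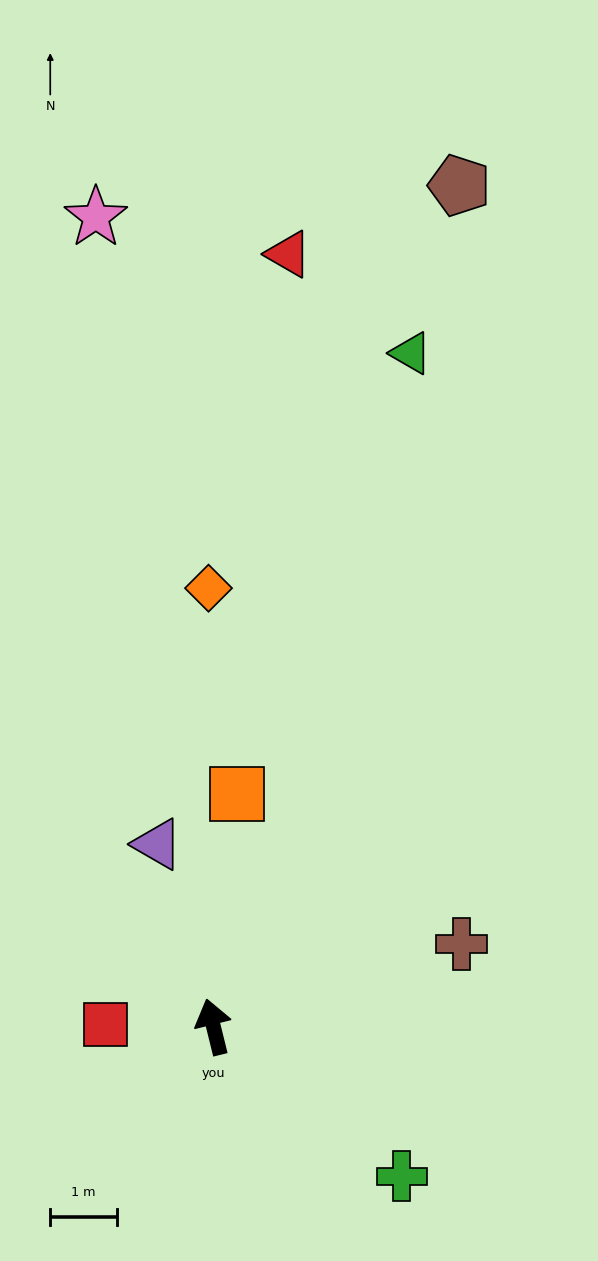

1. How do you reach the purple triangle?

turn left 3°, forward 2.9 m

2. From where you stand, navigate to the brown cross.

turn right 85°, forward 3.9 m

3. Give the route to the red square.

turn left 75°, forward 1.6 m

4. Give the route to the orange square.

turn right 20°, forward 3.5 m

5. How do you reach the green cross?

turn right 142°, forward 3.6 m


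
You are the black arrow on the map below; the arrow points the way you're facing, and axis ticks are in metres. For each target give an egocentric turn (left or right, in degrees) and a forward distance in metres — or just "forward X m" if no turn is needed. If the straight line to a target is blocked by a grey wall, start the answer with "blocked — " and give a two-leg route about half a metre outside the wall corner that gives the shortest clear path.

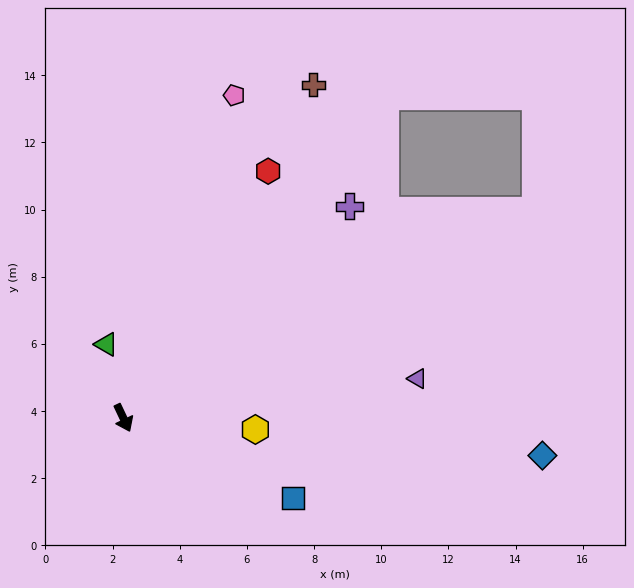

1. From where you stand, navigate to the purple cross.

turn left 108°, forward 9.2 m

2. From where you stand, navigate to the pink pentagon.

turn left 136°, forward 10.2 m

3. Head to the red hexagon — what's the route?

turn left 124°, forward 8.5 m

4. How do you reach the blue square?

turn left 39°, forward 5.6 m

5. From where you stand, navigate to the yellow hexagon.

turn left 60°, forward 3.9 m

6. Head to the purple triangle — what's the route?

turn left 72°, forward 8.8 m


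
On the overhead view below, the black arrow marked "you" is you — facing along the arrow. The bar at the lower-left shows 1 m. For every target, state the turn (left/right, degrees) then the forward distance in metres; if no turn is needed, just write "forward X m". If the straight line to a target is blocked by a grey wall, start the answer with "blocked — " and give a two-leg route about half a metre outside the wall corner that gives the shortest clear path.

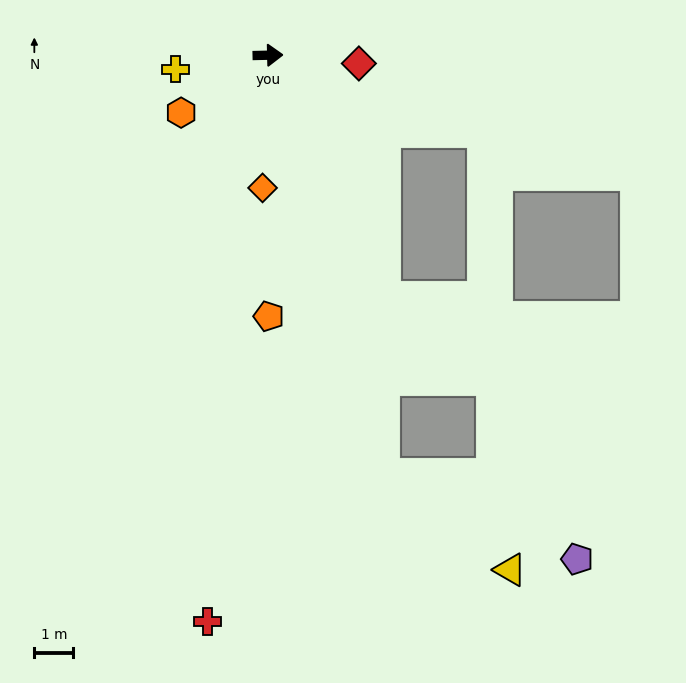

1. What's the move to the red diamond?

turn right 6°, forward 2.3 m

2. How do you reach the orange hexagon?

turn right 148°, forward 2.7 m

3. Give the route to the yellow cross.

turn right 173°, forward 2.4 m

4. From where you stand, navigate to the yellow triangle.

blocked — turn right 76°, forward 11.2 m, then turn left 38°, forward 4.1 m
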